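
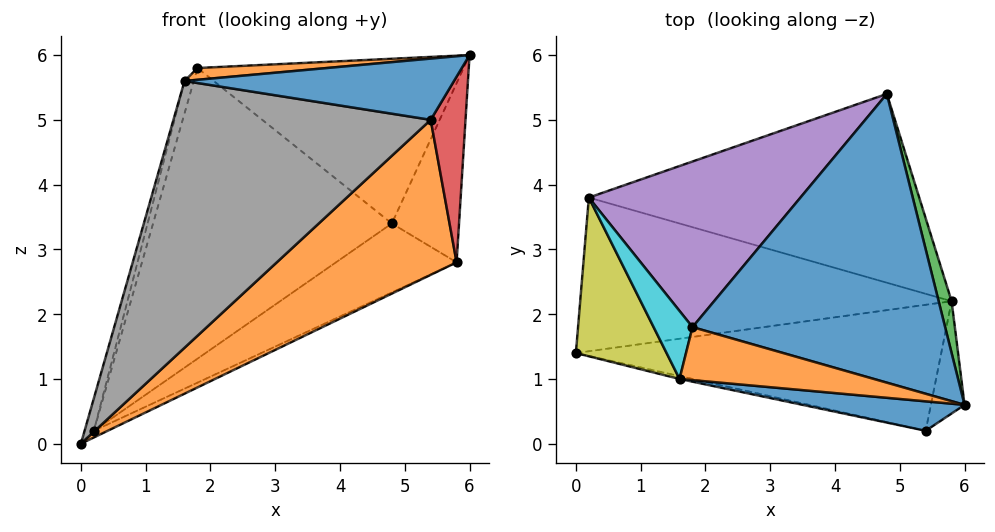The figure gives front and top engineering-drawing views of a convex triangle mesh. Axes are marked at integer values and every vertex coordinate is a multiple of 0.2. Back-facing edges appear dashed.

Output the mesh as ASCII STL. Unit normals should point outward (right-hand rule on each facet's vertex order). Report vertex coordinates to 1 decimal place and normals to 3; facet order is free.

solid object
 facet normal 0.100 0.493 0.864
  outer loop
   vertex 1.8 1.8 5.8
   vertex 6.0 0.6 6.0
   vertex 4.8 5.4 3.4
  endloop
 endfacet
 facet normal 0.381 -0.718 -0.583
  outer loop
   vertex 5.8 2.2 2.8
   vertex 5.4 0.2 5.0
   vertex 0.0 1.4 0.0
  endloop
 endfacet
 facet normal 0.956 0.283 0.082
  outer loop
   vertex 5.8 2.2 2.8
   vertex 4.8 5.4 3.4
   vertex 6.0 0.6 6.0
  endloop
 endfacet
 facet normal 0.820 -0.490 -0.296
  outer loop
   vertex 5.8 2.2 2.8
   vertex 6.0 0.6 6.0
   vertex 5.4 0.2 5.0
  endloop
 endfacet
 facet normal -0.543 0.730 0.416
  outer loop
   vertex 0.2 3.8 0.2
   vertex 1.8 1.8 5.8
   vertex 4.8 5.4 3.4
  endloop
 endfacet
 facet normal 0.430 0.039 -0.902
  outer loop
   vertex 0.2 3.8 0.2
   vertex 5.8 2.2 2.8
   vertex 0.0 1.4 0.0
  endloop
 endfacet
 facet normal 0.471 0.303 -0.829
  outer loop
   vertex 0.2 3.8 0.2
   vertex 4.8 5.4 3.4
   vertex 5.8 2.2 2.8
  endloop
 endfacet
 facet normal -0.208 -0.978 -0.011
  outer loop
   vertex 1.6 1.0 5.6
   vertex 0.0 1.4 0.0
   vertex 5.4 0.2 5.0
  endloop
 endfacet
 facet normal -0.959 0.057 0.278
  outer loop
   vertex 1.6 1.0 5.6
   vertex 0.2 3.8 0.2
   vertex 0.0 1.4 0.0
  endloop
 endfacet
 facet normal -0.934 0.153 0.322
  outer loop
   vertex 1.6 1.0 5.6
   vertex 1.8 1.8 5.8
   vertex 0.2 3.8 0.2
  endloop
 endfacet
 facet normal -0.120 -0.895 0.430
  outer loop
   vertex 1.6 1.0 5.6
   vertex 5.4 0.2 5.0
   vertex 6.0 0.6 6.0
  endloop
 endfacet
 facet normal -0.108 -0.216 0.970
  outer loop
   vertex 1.6 1.0 5.6
   vertex 6.0 0.6 6.0
   vertex 1.8 1.8 5.8
  endloop
 endfacet
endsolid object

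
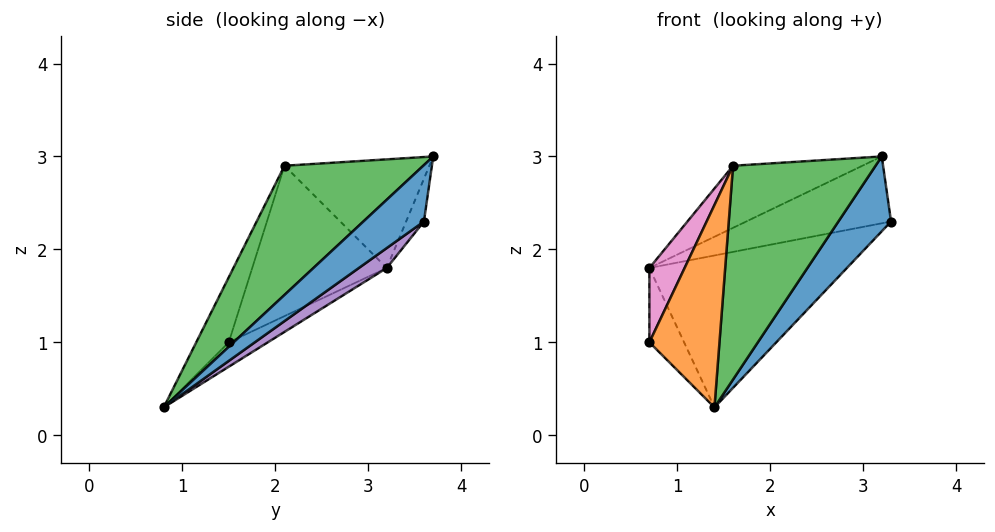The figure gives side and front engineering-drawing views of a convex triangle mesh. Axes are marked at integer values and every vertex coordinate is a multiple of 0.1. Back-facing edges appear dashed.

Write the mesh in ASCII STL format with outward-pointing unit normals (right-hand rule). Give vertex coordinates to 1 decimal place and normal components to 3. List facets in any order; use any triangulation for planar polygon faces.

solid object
 facet normal 0.740 -0.643 0.198
  outer loop
   vertex 3.2 3.7 3.0
   vertex 1.4 0.8 0.3
   vertex 3.3 3.6 2.3
  endloop
 endfacet
 facet normal -0.379 -0.816 0.437
  outer loop
   vertex 1.6 2.1 2.9
   vertex 0.7 1.5 1.0
   vertex 1.4 0.8 0.3
  endloop
 endfacet
 facet normal 0.667 -0.685 0.291
  outer loop
   vertex 1.6 2.1 2.9
   vertex 1.4 0.8 0.3
   vertex 3.2 3.7 3.0
  endloop
 endfacet
 facet normal -0.432 0.384 -0.816
  outer loop
   vertex 0.7 3.2 1.8
   vertex 1.4 0.8 0.3
   vertex 0.7 1.5 1.0
  endloop
 endfacet
 facet normal 0.077 0.544 -0.835
  outer loop
   vertex 0.7 3.2 1.8
   vertex 3.3 3.6 2.3
   vertex 1.4 0.8 0.3
  endloop
 endfacet
 facet normal -0.121 0.980 -0.157
  outer loop
   vertex 0.7 3.2 1.8
   vertex 3.2 3.7 3.0
   vertex 3.3 3.6 2.3
  endloop
 endfacet
 facet normal -0.852 -0.223 0.474
  outer loop
   vertex 0.7 3.2 1.8
   vertex 0.7 1.5 1.0
   vertex 1.6 2.1 2.9
  endloop
 endfacet
 facet normal -0.460 0.411 0.787
  outer loop
   vertex 0.7 3.2 1.8
   vertex 1.6 2.1 2.9
   vertex 3.2 3.7 3.0
  endloop
 endfacet
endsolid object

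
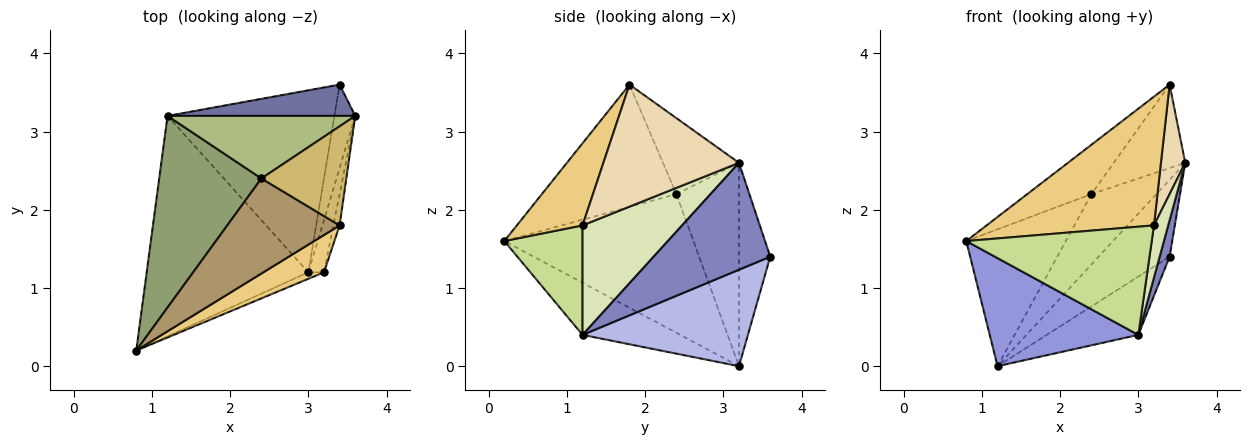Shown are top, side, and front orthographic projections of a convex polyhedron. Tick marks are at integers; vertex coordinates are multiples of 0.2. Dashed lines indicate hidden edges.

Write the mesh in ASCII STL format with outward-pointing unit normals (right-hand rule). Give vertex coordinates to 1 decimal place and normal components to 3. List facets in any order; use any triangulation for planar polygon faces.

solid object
 facet normal -0.378 0.858 0.349
  outer loop
   vertex 3.4 3.6 1.4
   vertex 1.2 3.2 0.0
   vertex 3.6 3.2 2.6
  endloop
 endfacet
 facet normal 0.978 -0.083 -0.191
  outer loop
   vertex 3.0 1.2 0.4
   vertex 3.4 3.6 1.4
   vertex 3.6 3.2 2.6
  endloop
 endfacet
 facet normal -0.278 -0.423 -0.862
  outer loop
   vertex 3.0 1.2 0.4
   vertex 0.8 0.2 1.6
   vertex 1.2 3.2 0.0
  endloop
 endfacet
 facet normal 0.482 0.267 -0.834
  outer loop
   vertex 3.0 1.2 0.4
   vertex 1.2 3.2 0.0
   vertex 3.4 3.6 1.4
  endloop
 endfacet
 facet normal -0.741 0.390 0.546
  outer loop
   vertex 2.4 2.4 2.2
   vertex 1.2 3.2 0.0
   vertex 0.8 0.2 1.6
  endloop
 endfacet
 facet normal -0.584 0.607 0.539
  outer loop
   vertex 2.4 2.4 2.2
   vertex 3.6 3.2 2.6
   vertex 1.2 3.2 0.0
  endloop
 endfacet
 facet normal 0.388 -0.920 -0.055
  outer loop
   vertex 3.2 1.2 1.8
   vertex 0.8 0.2 1.6
   vertex 3.0 1.2 0.4
  endloop
 endfacet
 facet normal 0.980 -0.140 -0.140
  outer loop
   vertex 3.2 1.2 1.8
   vertex 3.0 1.2 0.4
   vertex 3.6 3.2 2.6
  endloop
 endfacet
 facet normal -0.695 0.331 0.638
  outer loop
   vertex 3.4 1.8 3.6
   vertex 2.4 2.4 2.2
   vertex 0.8 0.2 1.6
  endloop
 endfacet
 facet normal -0.565 0.532 0.631
  outer loop
   vertex 3.4 1.8 3.6
   vertex 3.6 3.2 2.6
   vertex 2.4 2.4 2.2
  endloop
 endfacet
 facet normal 0.353 -0.899 0.260
  outer loop
   vertex 3.4 1.8 3.6
   vertex 0.8 0.2 1.6
   vertex 3.2 1.2 1.8
  endloop
 endfacet
 facet normal 0.983 -0.176 -0.050
  outer loop
   vertex 3.4 1.8 3.6
   vertex 3.2 1.2 1.8
   vertex 3.6 3.2 2.6
  endloop
 endfacet
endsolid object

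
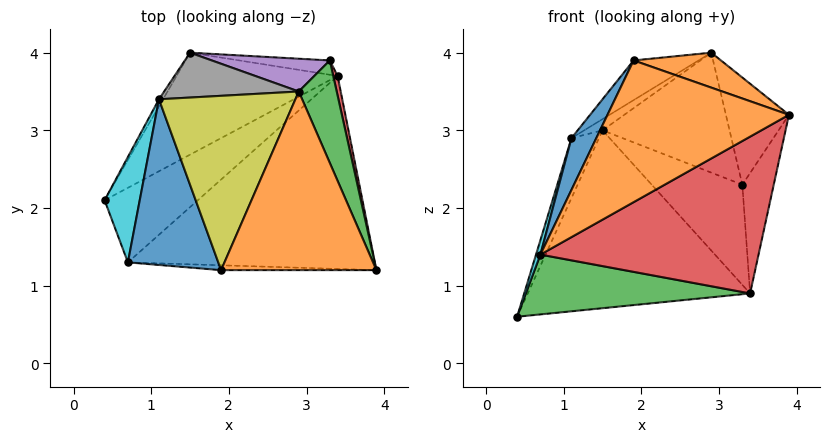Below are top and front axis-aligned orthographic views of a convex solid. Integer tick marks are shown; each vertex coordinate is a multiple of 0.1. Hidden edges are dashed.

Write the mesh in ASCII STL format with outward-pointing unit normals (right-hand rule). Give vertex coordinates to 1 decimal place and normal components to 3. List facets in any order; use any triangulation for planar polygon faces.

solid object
 facet normal -0.382 0.802 -0.460
  outer loop
   vertex 3.4 3.7 0.9
   vertex 0.4 2.1 0.6
   vertex 1.5 4.0 3.0
  endloop
 endfacet
 facet normal 0.325 -0.182 0.928
  outer loop
   vertex 1.9 1.2 3.9
   vertex 3.9 1.2 3.2
   vertex 2.9 3.5 4.0
  endloop
 endfacet
 facet normal 0.911 0.297 0.284
  outer loop
   vertex 3.3 3.9 2.3
   vertex 2.9 3.5 4.0
   vertex 3.9 1.2 3.2
  endloop
 endfacet
 facet normal 0.973 0.228 0.037
  outer loop
   vertex 3.3 3.9 2.3
   vertex 3.9 1.2 3.2
   vertex 3.4 3.7 0.9
  endloop
 endfacet
 facet normal 0.154 0.953 0.261
  outer loop
   vertex 3.3 3.9 2.3
   vertex 1.5 4.0 3.0
   vertex 2.9 3.5 4.0
  endloop
 endfacet
 facet normal 0.000 0.990 -0.141
  outer loop
   vertex 3.3 3.9 2.3
   vertex 3.4 3.7 0.9
   vertex 1.5 4.0 3.0
  endloop
 endfacet
 facet normal -0.825 0.561 -0.066
  outer loop
   vertex 1.1 3.4 2.9
   vertex 1.5 4.0 3.0
   vertex 0.4 2.1 0.6
  endloop
 endfacet
 facet normal -0.518 0.207 0.830
  outer loop
   vertex 1.1 3.4 2.9
   vertex 2.9 3.5 4.0
   vertex 1.5 4.0 3.0
  endloop
 endfacet
 facet normal -0.520 0.190 0.833
  outer loop
   vertex 1.1 3.4 2.9
   vertex 1.9 1.2 3.9
   vertex 2.9 3.5 4.0
  endloop
 endfacet
 facet normal -0.949 -0.043 0.313
  outer loop
   vertex 0.7 1.3 1.4
   vertex 1.1 3.4 2.9
   vertex 0.4 2.1 0.6
  endloop
 endfacet
 facet normal -0.896 -0.133 0.425
  outer loop
   vertex 0.7 1.3 1.4
   vertex 1.9 1.2 3.9
   vertex 1.1 3.4 2.9
  endloop
 endfacet
 facet normal -0.012 -0.999 -0.034
  outer loop
   vertex 0.7 1.3 1.4
   vertex 3.9 1.2 3.2
   vertex 1.9 1.2 3.9
  endloop
 endfacet
 facet normal 0.381 -0.579 -0.721
  outer loop
   vertex 0.7 1.3 1.4
   vertex 0.4 2.1 0.6
   vertex 3.4 3.7 0.9
  endloop
 endfacet
 facet normal 0.385 -0.582 -0.716
  outer loop
   vertex 0.7 1.3 1.4
   vertex 3.4 3.7 0.9
   vertex 3.9 1.2 3.2
  endloop
 endfacet
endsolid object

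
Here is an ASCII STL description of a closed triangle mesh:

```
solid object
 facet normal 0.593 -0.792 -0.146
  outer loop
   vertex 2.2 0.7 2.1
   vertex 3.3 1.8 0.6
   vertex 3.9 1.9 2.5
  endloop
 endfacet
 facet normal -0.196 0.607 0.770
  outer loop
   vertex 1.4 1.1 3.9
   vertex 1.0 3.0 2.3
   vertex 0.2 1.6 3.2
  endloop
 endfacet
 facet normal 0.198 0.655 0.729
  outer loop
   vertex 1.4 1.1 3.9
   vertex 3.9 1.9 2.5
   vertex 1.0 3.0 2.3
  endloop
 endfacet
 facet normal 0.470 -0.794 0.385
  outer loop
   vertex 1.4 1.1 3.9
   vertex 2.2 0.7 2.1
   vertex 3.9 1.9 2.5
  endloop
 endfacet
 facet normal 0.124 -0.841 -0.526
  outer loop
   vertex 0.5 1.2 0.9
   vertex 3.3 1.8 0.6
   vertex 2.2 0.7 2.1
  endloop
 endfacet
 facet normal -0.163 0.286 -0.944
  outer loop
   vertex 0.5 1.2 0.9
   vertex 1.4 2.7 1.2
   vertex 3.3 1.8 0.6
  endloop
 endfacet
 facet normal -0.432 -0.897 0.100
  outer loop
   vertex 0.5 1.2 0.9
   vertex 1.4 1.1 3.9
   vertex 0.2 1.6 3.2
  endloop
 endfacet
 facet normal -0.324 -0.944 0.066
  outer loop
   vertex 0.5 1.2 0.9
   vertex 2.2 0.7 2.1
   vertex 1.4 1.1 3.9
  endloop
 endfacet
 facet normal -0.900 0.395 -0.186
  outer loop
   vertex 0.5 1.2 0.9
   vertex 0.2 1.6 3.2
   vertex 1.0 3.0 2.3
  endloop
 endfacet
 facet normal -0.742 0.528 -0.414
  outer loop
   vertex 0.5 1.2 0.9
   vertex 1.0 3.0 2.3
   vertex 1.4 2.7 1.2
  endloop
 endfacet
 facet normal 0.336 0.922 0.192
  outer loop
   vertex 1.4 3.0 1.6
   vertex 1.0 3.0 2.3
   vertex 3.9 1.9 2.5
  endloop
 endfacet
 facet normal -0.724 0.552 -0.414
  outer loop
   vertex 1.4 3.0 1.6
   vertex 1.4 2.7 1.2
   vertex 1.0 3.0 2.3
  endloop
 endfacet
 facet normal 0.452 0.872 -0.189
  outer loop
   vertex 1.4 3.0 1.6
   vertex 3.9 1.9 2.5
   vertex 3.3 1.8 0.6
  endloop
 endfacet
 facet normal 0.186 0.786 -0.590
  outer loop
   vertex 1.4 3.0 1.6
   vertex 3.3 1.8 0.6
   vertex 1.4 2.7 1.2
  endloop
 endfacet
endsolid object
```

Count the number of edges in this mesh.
21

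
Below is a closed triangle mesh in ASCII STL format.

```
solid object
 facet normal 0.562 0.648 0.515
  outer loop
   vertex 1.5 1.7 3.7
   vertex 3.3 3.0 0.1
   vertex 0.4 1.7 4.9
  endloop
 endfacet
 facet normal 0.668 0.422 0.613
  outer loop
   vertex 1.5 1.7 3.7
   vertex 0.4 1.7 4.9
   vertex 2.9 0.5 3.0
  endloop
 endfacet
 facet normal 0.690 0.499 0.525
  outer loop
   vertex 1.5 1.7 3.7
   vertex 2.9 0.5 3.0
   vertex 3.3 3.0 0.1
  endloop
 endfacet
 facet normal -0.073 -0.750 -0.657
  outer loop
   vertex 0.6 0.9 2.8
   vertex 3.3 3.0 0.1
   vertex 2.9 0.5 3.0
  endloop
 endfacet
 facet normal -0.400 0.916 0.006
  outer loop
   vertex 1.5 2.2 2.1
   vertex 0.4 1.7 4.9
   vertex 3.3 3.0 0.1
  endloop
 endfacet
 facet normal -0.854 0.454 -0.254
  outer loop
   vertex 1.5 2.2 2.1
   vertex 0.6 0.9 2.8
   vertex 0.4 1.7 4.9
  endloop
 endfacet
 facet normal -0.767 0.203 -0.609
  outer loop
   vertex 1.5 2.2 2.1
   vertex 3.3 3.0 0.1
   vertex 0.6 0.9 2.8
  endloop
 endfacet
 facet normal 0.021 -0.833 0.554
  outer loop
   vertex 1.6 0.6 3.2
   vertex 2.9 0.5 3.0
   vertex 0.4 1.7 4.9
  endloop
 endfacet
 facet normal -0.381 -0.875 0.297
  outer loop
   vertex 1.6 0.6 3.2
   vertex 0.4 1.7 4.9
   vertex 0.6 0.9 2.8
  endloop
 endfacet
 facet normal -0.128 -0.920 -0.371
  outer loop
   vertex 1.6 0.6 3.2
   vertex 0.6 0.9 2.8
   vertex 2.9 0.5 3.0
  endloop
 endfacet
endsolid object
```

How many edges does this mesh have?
15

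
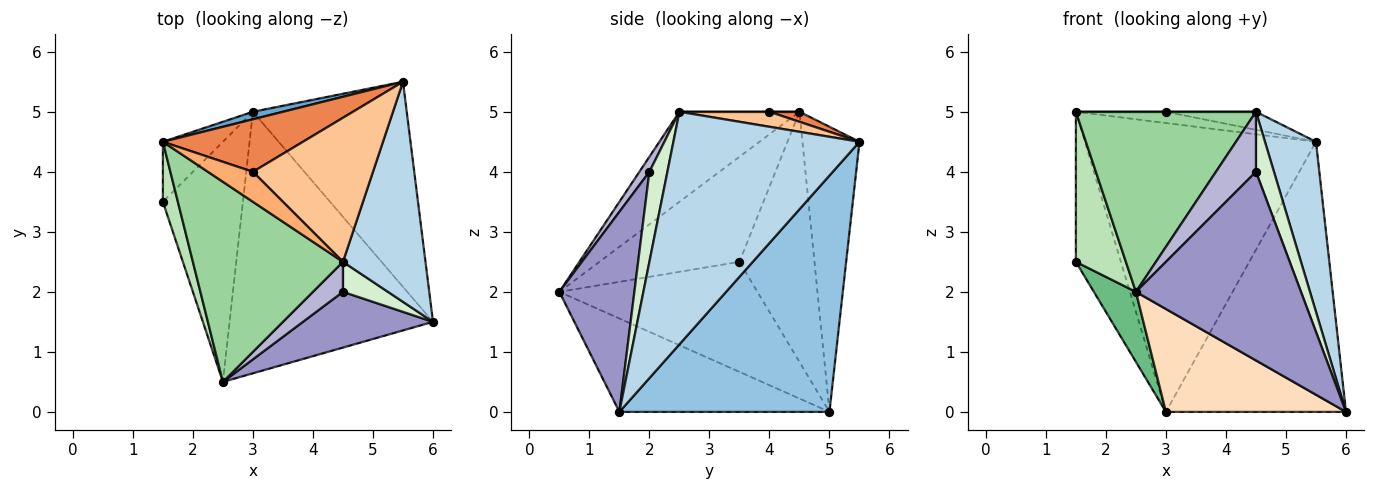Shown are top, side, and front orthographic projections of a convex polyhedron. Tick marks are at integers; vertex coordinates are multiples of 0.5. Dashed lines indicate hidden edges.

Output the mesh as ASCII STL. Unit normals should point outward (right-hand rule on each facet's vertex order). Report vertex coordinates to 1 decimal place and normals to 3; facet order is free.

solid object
 facet normal -0.239 0.971 0.025
  outer loop
   vertex 3.0 5.0 0.0
   vertex 1.5 4.5 5.0
   vertex 5.5 5.5 4.5
  endloop
 endfacet
 facet normal 0.681 0.583 -0.443
  outer loop
   vertex 3.0 5.0 0.0
   vertex 5.5 5.5 4.5
   vertex 6.0 1.5 0.0
  endloop
 endfacet
 facet normal 0.912 -0.250 0.324
  outer loop
   vertex 4.5 2.5 5.0
   vertex 6.0 1.5 0.0
   vertex 5.5 5.5 4.5
  endloop
 endfacet
 facet normal -0.840 0.504 -0.202
  outer loop
   vertex 1.5 3.5 2.5
   vertex 1.5 4.5 5.0
   vertex 3.0 5.0 0.0
  endloop
 endfacet
 facet normal 0.070 0.209 0.975
  outer loop
   vertex 3.0 4.0 5.0
   vertex 5.5 5.5 4.5
   vertex 1.5 4.5 5.0
  endloop
 endfacet
 facet normal 0.000 0.000 1.000
  outer loop
   vertex 3.0 4.0 5.0
   vertex 1.5 4.5 5.0
   vertex 4.5 2.5 5.0
  endloop
 endfacet
 facet normal 0.123 0.123 0.985
  outer loop
   vertex 3.0 4.0 5.0
   vertex 4.5 2.5 5.0
   vertex 5.5 5.5 4.5
  endloop
 endfacet
 facet normal -0.393 -0.337 -0.856
  outer loop
   vertex 2.5 0.5 2.0
   vertex 3.0 5.0 0.0
   vertex 6.0 1.5 0.0
  endloop
 endfacet
 facet normal -0.797 -0.169 -0.580
  outer loop
   vertex 2.5 0.5 2.0
   vertex 1.5 3.5 2.5
   vertex 3.0 5.0 0.0
  endloop
 endfacet
 facet normal -0.407 -0.611 0.679
  outer loop
   vertex 2.5 0.5 2.0
   vertex 4.5 2.5 5.0
   vertex 1.5 4.5 5.0
  endloop
 endfacet
 facet normal -0.933 -0.333 0.133
  outer loop
   vertex 2.5 0.5 2.0
   vertex 1.5 4.5 5.0
   vertex 1.5 3.5 2.5
  endloop
 endfacet
 facet normal 0.667 -0.667 0.333
  outer loop
   vertex 4.5 2.0 4.0
   vertex 6.0 1.5 0.0
   vertex 4.5 2.5 5.0
  endloop
 endfacet
 facet normal 0.400 -0.879 0.260
  outer loop
   vertex 4.5 2.0 4.0
   vertex 2.5 0.5 2.0
   vertex 6.0 1.5 0.0
  endloop
 endfacet
 facet normal 0.218 -0.873 0.436
  outer loop
   vertex 4.5 2.0 4.0
   vertex 4.5 2.5 5.0
   vertex 2.5 0.5 2.0
  endloop
 endfacet
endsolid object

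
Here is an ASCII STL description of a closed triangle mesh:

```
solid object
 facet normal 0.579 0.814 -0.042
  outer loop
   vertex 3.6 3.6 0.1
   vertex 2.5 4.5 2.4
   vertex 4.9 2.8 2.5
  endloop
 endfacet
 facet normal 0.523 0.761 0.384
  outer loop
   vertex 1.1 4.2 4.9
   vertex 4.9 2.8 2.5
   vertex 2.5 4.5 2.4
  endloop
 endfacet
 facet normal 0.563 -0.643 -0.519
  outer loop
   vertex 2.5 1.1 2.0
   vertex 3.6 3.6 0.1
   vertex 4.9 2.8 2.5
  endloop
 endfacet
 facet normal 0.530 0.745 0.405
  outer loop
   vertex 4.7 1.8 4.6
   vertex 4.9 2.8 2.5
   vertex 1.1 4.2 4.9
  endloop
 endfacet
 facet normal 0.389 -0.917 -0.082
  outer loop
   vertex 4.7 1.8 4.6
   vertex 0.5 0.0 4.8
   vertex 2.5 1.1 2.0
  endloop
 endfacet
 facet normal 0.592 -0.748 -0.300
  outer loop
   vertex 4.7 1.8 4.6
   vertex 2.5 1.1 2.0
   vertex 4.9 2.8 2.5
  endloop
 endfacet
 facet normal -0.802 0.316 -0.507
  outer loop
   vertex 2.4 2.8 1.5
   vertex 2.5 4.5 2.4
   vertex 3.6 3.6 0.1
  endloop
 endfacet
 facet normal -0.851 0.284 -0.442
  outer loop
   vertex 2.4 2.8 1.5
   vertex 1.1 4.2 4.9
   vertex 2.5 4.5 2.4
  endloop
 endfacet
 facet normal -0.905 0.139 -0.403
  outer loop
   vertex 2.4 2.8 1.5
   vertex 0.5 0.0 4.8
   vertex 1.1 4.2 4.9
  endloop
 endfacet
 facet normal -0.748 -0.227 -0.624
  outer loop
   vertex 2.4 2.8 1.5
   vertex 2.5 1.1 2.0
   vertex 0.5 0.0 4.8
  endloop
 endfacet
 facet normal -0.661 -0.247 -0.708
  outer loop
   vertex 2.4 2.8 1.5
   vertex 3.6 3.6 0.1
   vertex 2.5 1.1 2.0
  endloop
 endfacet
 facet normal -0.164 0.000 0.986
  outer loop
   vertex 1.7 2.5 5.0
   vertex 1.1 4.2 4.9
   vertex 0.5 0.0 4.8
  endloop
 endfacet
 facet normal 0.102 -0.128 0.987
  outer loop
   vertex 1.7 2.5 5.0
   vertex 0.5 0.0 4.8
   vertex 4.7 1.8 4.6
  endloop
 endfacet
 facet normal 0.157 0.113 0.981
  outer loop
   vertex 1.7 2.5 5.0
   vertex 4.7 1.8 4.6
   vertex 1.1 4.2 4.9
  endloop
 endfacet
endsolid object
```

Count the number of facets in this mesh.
14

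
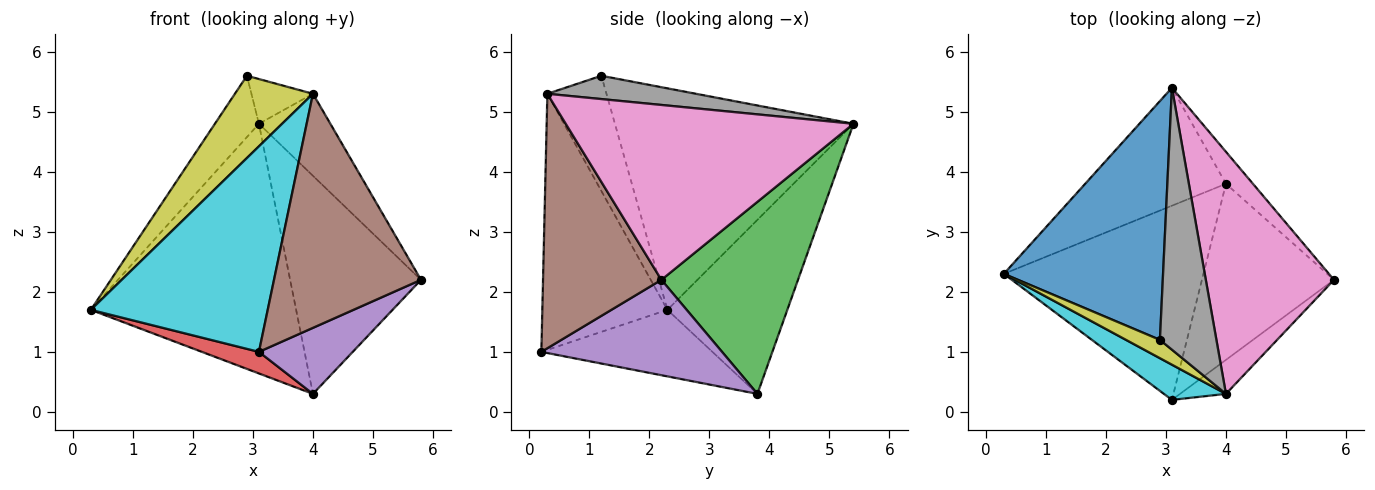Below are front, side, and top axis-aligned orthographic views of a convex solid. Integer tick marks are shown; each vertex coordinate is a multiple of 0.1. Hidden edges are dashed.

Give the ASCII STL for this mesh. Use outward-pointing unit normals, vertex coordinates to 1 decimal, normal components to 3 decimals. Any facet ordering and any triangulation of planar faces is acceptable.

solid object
 facet normal -0.803 0.148 0.577
  outer loop
   vertex 2.9 1.2 5.6
   vertex 3.1 5.4 4.8
   vertex 0.3 2.3 1.7
  endloop
 endfacet
 facet normal -0.467 0.800 -0.378
  outer loop
   vertex 4.0 3.8 0.3
   vertex 0.3 2.3 1.7
   vertex 3.1 5.4 4.8
  endloop
 endfacet
 facet normal 0.718 0.688 -0.101
  outer loop
   vertex 4.0 3.8 0.3
   vertex 3.1 5.4 4.8
   vertex 5.8 2.2 2.2
  endloop
 endfacet
 facet normal -0.314 -0.105 -0.943
  outer loop
   vertex 3.1 0.2 1.0
   vertex 0.3 2.3 1.7
   vertex 4.0 3.8 0.3
  endloop
 endfacet
 facet normal 0.560 -0.291 -0.776
  outer loop
   vertex 3.1 0.2 1.0
   vertex 4.0 3.8 0.3
   vertex 5.8 2.2 2.2
  endloop
 endfacet
 facet normal 0.623 -0.774 -0.112
  outer loop
   vertex 4.0 0.3 5.3
   vertex 3.1 0.2 1.0
   vertex 5.8 2.2 2.2
  endloop
 endfacet
 facet normal 0.791 0.196 0.580
  outer loop
   vertex 4.0 0.3 5.3
   vertex 5.8 2.2 2.2
   vertex 3.1 5.4 4.8
  endloop
 endfacet
 facet normal 0.377 0.156 0.913
  outer loop
   vertex 4.0 0.3 5.3
   vertex 3.1 5.4 4.8
   vertex 2.9 1.2 5.6
  endloop
 endfacet
 facet normal -0.594 -0.785 0.175
  outer loop
   vertex 4.0 0.3 5.3
   vertex 2.9 1.2 5.6
   vertex 0.3 2.3 1.7
  endloop
 endfacet
 facet normal -0.572 -0.809 0.138
  outer loop
   vertex 4.0 0.3 5.3
   vertex 0.3 2.3 1.7
   vertex 3.1 0.2 1.0
  endloop
 endfacet
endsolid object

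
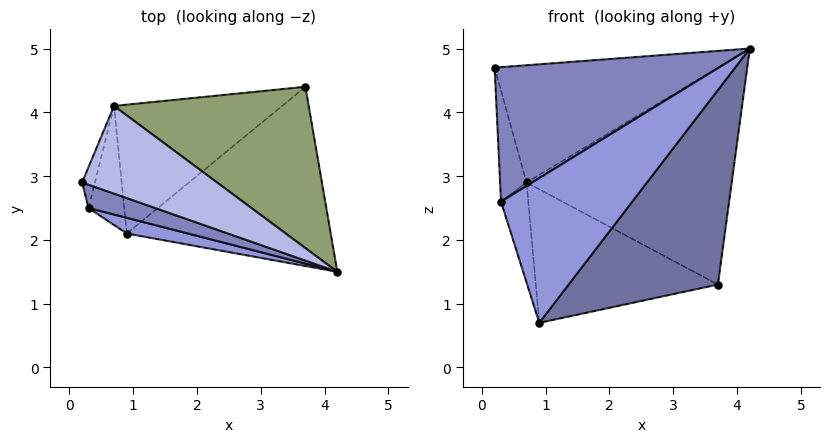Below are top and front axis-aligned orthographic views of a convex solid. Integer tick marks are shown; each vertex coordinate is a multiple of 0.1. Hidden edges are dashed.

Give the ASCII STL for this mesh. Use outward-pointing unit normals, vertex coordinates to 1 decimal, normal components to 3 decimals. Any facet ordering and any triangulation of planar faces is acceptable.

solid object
 facet normal 0.600 -0.589 -0.542
  outer loop
   vertex 0.9 2.1 0.7
   vertex 3.7 4.4 1.3
   vertex 4.2 1.5 5.0
  endloop
 endfacet
 facet normal -0.337 -0.928 0.161
  outer loop
   vertex 0.3 2.5 2.6
   vertex 4.2 1.5 5.0
   vertex 0.2 2.9 4.7
  endloop
 endfacet
 facet normal -0.306 -0.947 0.103
  outer loop
   vertex 0.3 2.5 2.6
   vertex 0.9 2.1 0.7
   vertex 4.2 1.5 5.0
  endloop
 endfacet
 facet normal 0.229 0.779 0.583
  outer loop
   vertex 0.7 4.1 2.9
   vertex 0.2 2.9 4.7
   vertex 4.2 1.5 5.0
  endloop
 endfacet
 facet normal 0.232 0.781 0.581
  outer loop
   vertex 0.7 4.1 2.9
   vertex 4.2 1.5 5.0
   vertex 3.7 4.4 1.3
  endloop
 endfacet
 facet normal -0.961 0.258 -0.095
  outer loop
   vertex 0.7 4.1 2.9
   vertex 0.3 2.5 2.6
   vertex 0.2 2.9 4.7
  endloop
 endfacet
 facet normal -0.405 0.658 -0.635
  outer loop
   vertex 0.7 4.1 2.9
   vertex 3.7 4.4 1.3
   vertex 0.9 2.1 0.7
  endloop
 endfacet
 facet normal -0.894 0.288 -0.343
  outer loop
   vertex 0.7 4.1 2.9
   vertex 0.9 2.1 0.7
   vertex 0.3 2.5 2.6
  endloop
 endfacet
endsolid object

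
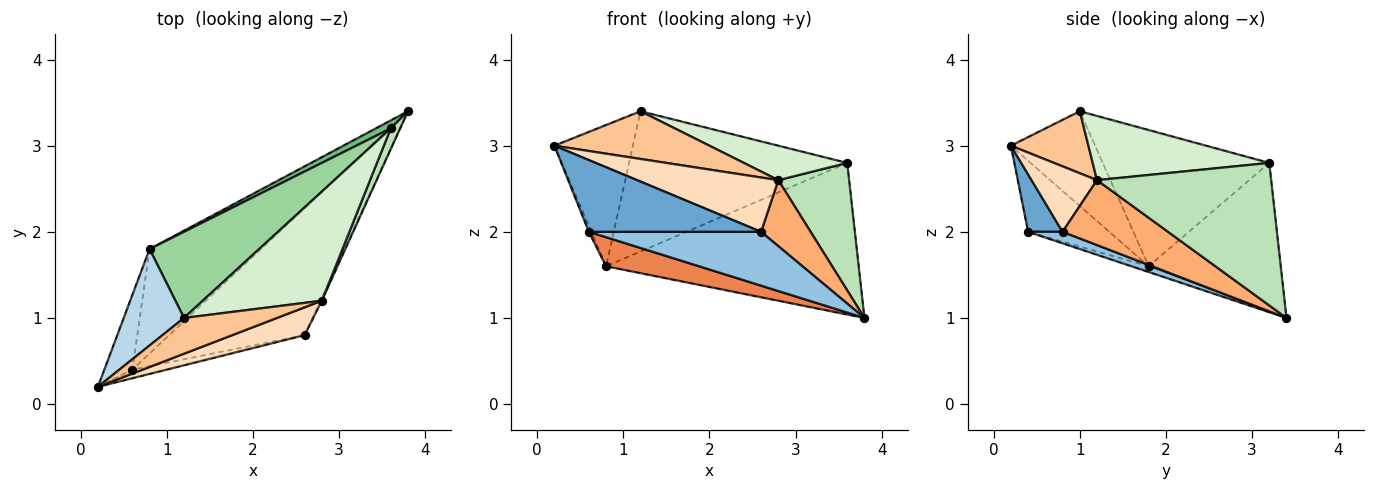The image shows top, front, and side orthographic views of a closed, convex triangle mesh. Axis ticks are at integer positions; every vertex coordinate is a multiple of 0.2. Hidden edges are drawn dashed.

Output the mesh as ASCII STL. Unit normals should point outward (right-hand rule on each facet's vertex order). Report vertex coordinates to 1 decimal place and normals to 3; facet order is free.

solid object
 facet normal 0.195 -0.974 -0.117
  outer loop
   vertex 2.6 0.8 2.0
   vertex 0.2 0.2 3.0
   vertex 0.6 0.4 2.0
  endloop
 endfacet
 facet normal 0.078 -0.389 -0.918
  outer loop
   vertex 2.6 0.8 2.0
   vertex 0.6 0.4 2.0
   vertex 3.8 3.4 1.0
  endloop
 endfacet
 facet normal -0.663 0.618 0.422
  outer loop
   vertex 0.8 1.8 1.6
   vertex 0.2 0.2 3.0
   vertex 1.2 1.0 3.4
  endloop
 endfacet
 facet normal -0.930 0.028 -0.366
  outer loop
   vertex 0.8 1.8 1.6
   vertex 0.6 0.4 2.0
   vertex 0.2 0.2 3.0
  endloop
 endfacet
 facet normal -0.050 -0.268 -0.962
  outer loop
   vertex 0.8 1.8 1.6
   vertex 3.8 3.4 1.0
   vertex 0.6 0.4 2.0
  endloop
 endfacet
 facet normal 0.905 -0.425 -0.018
  outer loop
   vertex 2.8 1.2 2.6
   vertex 2.6 0.8 2.0
   vertex 3.8 3.4 1.0
  endloop
 endfacet
 facet normal 0.371 -0.743 0.557
  outer loop
   vertex 2.8 1.2 2.6
   vertex 1.2 1.0 3.4
   vertex 0.2 0.2 3.0
  endloop
 endfacet
 facet normal 0.381 -0.823 0.421
  outer loop
   vertex 2.8 1.2 2.6
   vertex 0.2 0.2 3.0
   vertex 2.6 0.8 2.0
  endloop
 endfacet
 facet normal -0.463 0.885 0.047
  outer loop
   vertex 3.6 3.2 2.8
   vertex 3.8 3.4 1.0
   vertex 0.8 1.8 1.6
  endloop
 endfacet
 facet normal -0.545 0.714 0.439
  outer loop
   vertex 3.6 3.2 2.8
   vertex 0.8 1.8 1.6
   vertex 1.2 1.0 3.4
  endloop
 endfacet
 facet normal 0.925 -0.376 0.061
  outer loop
   vertex 3.6 3.2 2.8
   vertex 2.8 1.2 2.6
   vertex 3.8 3.4 1.0
  endloop
 endfacet
 facet normal 0.457 -0.268 0.848
  outer loop
   vertex 3.6 3.2 2.8
   vertex 1.2 1.0 3.4
   vertex 2.8 1.2 2.6
  endloop
 endfacet
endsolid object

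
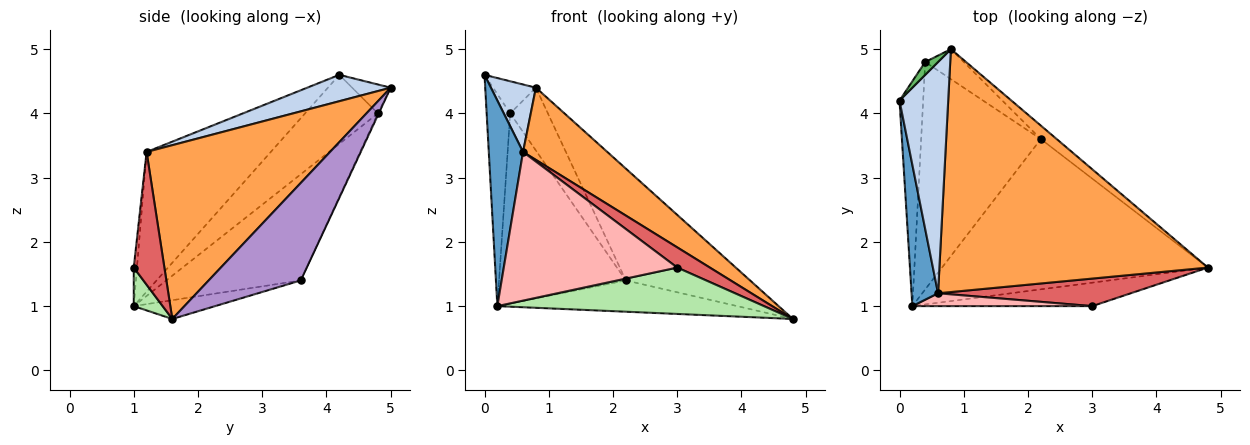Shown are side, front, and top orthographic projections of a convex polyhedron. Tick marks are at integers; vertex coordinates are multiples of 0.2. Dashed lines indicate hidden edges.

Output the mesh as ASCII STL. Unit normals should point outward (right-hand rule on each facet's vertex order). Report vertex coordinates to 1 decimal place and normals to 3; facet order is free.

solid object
 facet normal -0.948 -0.262 0.180
  outer loop
   vertex 0.6 1.2 3.4
   vertex 0.0 4.2 4.6
   vertex 0.2 1.0 1.0
  endloop
 endfacet
 facet normal 0.461 -0.248 0.852
  outer loop
   vertex 0.6 1.2 3.4
   vertex 0.8 5.0 4.4
   vertex 0.0 4.2 4.6
  endloop
 endfacet
 facet normal 0.527 -0.242 0.814
  outer loop
   vertex 0.6 1.2 3.4
   vertex 4.8 1.6 0.8
   vertex 0.8 5.0 4.4
  endloop
 endfacet
 facet normal -0.904 0.293 -0.310
  outer loop
   vertex 0.4 4.8 4.0
   vertex 0.2 1.0 1.0
   vertex 0.0 4.2 4.6
  endloop
 endfacet
 facet normal -0.641 0.712 0.285
  outer loop
   vertex 0.4 4.8 4.0
   vertex 0.0 4.2 4.6
   vertex 0.8 5.0 4.4
  endloop
 endfacet
 facet normal 0.096 -0.888 -0.449
  outer loop
   vertex 3.0 1.0 1.6
   vertex 0.2 1.0 1.0
   vertex 4.8 1.6 0.8
  endloop
 endfacet
 facet normal 0.486 -0.517 0.705
  outer loop
   vertex 3.0 1.0 1.6
   vertex 4.8 1.6 0.8
   vertex 0.6 1.2 3.4
  endloop
 endfacet
 facet normal -0.018 -0.996 0.086
  outer loop
   vertex 3.0 1.0 1.6
   vertex 0.6 1.2 3.4
   vertex 0.2 1.0 1.0
  endloop
 endfacet
 facet normal 0.593 0.800 -0.096
  outer loop
   vertex 2.2 3.6 1.4
   vertex 0.8 5.0 4.4
   vertex 4.8 1.6 0.8
  endloop
 endfacet
 facet normal -0.021 0.902 -0.431
  outer loop
   vertex 2.2 3.6 1.4
   vertex 0.4 4.8 4.0
   vertex 0.8 5.0 4.4
  endloop
 endfacet
 facet normal -0.069 0.203 -0.977
  outer loop
   vertex 2.2 3.6 1.4
   vertex 4.8 1.6 0.8
   vertex 0.2 1.0 1.0
  endloop
 endfacet
 facet normal -0.563 0.530 -0.634
  outer loop
   vertex 2.2 3.6 1.4
   vertex 0.2 1.0 1.0
   vertex 0.4 4.8 4.0
  endloop
 endfacet
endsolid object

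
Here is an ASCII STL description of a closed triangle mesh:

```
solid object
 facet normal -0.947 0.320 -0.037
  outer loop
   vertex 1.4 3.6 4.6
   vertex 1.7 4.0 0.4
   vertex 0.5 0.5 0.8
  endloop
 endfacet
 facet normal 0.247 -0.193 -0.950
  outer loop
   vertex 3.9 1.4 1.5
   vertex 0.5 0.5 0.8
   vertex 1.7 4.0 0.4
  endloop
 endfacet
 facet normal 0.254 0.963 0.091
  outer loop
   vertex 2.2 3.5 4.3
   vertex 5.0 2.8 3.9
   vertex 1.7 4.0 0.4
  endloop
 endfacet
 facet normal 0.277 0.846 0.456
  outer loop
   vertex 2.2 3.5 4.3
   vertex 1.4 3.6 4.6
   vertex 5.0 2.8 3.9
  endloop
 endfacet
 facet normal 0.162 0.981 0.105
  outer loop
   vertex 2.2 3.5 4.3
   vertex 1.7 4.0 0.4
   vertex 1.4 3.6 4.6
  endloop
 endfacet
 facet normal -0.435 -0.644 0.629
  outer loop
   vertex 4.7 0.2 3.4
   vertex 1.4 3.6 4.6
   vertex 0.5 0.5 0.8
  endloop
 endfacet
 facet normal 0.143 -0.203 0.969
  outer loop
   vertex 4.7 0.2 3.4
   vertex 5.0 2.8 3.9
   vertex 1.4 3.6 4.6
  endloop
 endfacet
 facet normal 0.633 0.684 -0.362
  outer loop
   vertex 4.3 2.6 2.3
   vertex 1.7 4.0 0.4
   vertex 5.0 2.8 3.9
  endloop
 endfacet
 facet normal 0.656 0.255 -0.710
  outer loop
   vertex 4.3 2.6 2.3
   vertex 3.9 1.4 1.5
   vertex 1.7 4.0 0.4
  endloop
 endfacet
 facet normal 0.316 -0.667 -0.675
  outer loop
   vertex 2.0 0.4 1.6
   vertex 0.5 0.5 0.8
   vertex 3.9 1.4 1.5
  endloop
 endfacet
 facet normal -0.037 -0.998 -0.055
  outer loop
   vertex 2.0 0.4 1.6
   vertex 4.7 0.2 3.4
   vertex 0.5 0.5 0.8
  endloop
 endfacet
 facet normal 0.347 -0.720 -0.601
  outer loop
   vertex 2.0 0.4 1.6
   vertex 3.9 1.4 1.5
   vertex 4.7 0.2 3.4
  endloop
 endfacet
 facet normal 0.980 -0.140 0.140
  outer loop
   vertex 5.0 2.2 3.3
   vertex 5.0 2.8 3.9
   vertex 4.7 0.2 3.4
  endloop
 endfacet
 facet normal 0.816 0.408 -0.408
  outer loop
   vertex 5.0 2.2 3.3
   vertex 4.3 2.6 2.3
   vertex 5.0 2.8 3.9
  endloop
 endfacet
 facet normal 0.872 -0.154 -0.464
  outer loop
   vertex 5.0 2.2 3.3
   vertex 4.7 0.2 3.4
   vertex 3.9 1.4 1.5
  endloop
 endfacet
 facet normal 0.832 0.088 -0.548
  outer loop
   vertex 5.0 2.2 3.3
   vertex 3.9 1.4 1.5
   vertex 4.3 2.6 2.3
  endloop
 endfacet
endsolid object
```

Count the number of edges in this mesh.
24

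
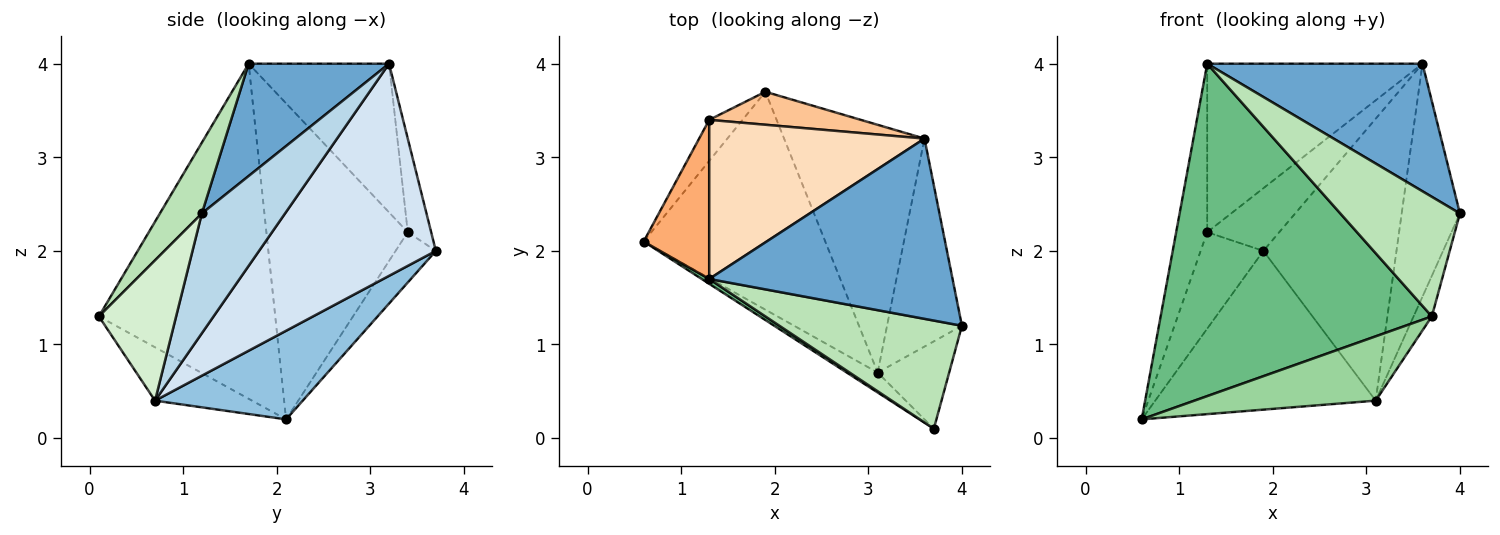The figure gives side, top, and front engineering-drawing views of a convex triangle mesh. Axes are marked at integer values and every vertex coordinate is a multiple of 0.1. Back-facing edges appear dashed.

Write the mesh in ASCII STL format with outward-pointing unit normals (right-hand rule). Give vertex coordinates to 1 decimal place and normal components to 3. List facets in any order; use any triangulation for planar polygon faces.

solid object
 facet normal 0.353 -0.541 0.764
  outer loop
   vertex 1.3 1.7 4.0
   vertex 4.0 1.2 2.4
   vertex 3.6 3.2 4.0
  endloop
 endfacet
 facet normal 0.367 0.548 -0.752
  outer loop
   vertex 3.1 0.7 0.4
   vertex 0.6 2.1 0.2
   vertex 1.9 3.7 2.0
  endloop
 endfacet
 facet normal 0.729 0.510 -0.456
  outer loop
   vertex 3.1 0.7 0.4
   vertex 3.6 3.2 4.0
   vertex 4.0 1.2 2.4
  endloop
 endfacet
 facet normal 0.706 0.532 -0.467
  outer loop
   vertex 3.1 0.7 0.4
   vertex 1.9 3.7 2.0
   vertex 3.6 3.2 4.0
  endloop
 endfacet
 facet normal -0.509 0.792 -0.337
  outer loop
   vertex 1.3 3.4 2.2
   vertex 1.9 3.7 2.0
   vertex 0.6 2.1 0.2
  endloop
 endfacet
 facet normal -0.957 0.210 0.198
  outer loop
   vertex 1.3 3.4 2.2
   vertex 0.6 2.1 0.2
   vertex 1.3 1.7 4.0
  endloop
 endfacet
 facet normal -0.276 0.851 0.447
  outer loop
   vertex 1.3 3.4 2.2
   vertex 3.6 3.2 4.0
   vertex 1.9 3.7 2.0
  endloop
 endfacet
 facet normal -0.428 0.657 0.620
  outer loop
   vertex 1.3 3.4 2.2
   vertex 1.3 1.7 4.0
   vertex 3.6 3.2 4.0
  endloop
 endfacet
 facet normal -0.545 -0.838 0.012
  outer loop
   vertex 3.7 0.1 1.3
   vertex 1.3 1.7 4.0
   vertex 0.6 2.1 0.2
  endloop
 endfacet
 facet normal -0.455 -0.850 -0.264
  outer loop
   vertex 3.7 0.1 1.3
   vertex 0.6 2.1 0.2
   vertex 3.1 0.7 0.4
  endloop
 endfacet
 facet normal 0.252 -0.718 0.649
  outer loop
   vertex 3.7 0.1 1.3
   vertex 4.0 1.2 2.4
   vertex 1.3 1.7 4.0
  endloop
 endfacet
 facet normal 0.872 0.206 -0.444
  outer loop
   vertex 3.7 0.1 1.3
   vertex 3.1 0.7 0.4
   vertex 4.0 1.2 2.4
  endloop
 endfacet
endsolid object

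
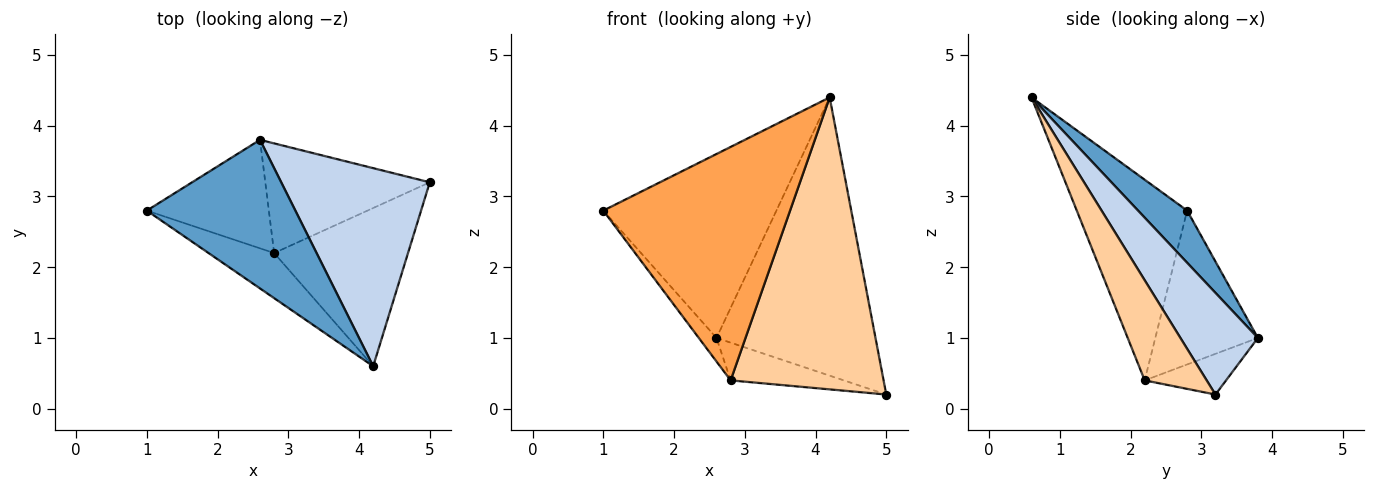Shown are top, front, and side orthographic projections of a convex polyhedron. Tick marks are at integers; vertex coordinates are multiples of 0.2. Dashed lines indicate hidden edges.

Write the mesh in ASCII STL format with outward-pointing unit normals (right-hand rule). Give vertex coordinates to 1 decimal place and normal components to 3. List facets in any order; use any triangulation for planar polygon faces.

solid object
 facet normal 0.215 0.760 0.614
  outer loop
   vertex 2.6 3.8 1.0
   vertex 1.0 2.8 2.8
   vertex 4.2 0.6 4.4
  endloop
 endfacet
 facet normal 0.369 0.757 0.539
  outer loop
   vertex 2.6 3.8 1.0
   vertex 4.2 0.6 4.4
   vertex 5.0 3.2 0.2
  endloop
 endfacet
 facet normal -0.502 -0.849 -0.164
  outer loop
   vertex 2.8 2.2 0.4
   vertex 4.2 0.6 4.4
   vertex 1.0 2.8 2.8
  endloop
 endfacet
 facet normal 0.336 -0.828 -0.449
  outer loop
   vertex 2.8 2.2 0.4
   vertex 5.0 3.2 0.2
   vertex 4.2 0.6 4.4
  endloop
 endfacet
 facet normal -0.776 0.134 -0.616
  outer loop
   vertex 2.8 2.2 0.4
   vertex 1.0 2.8 2.8
   vertex 2.6 3.8 1.0
  endloop
 endfacet
 facet normal -0.228 0.317 -0.921
  outer loop
   vertex 2.8 2.2 0.4
   vertex 2.6 3.8 1.0
   vertex 5.0 3.2 0.2
  endloop
 endfacet
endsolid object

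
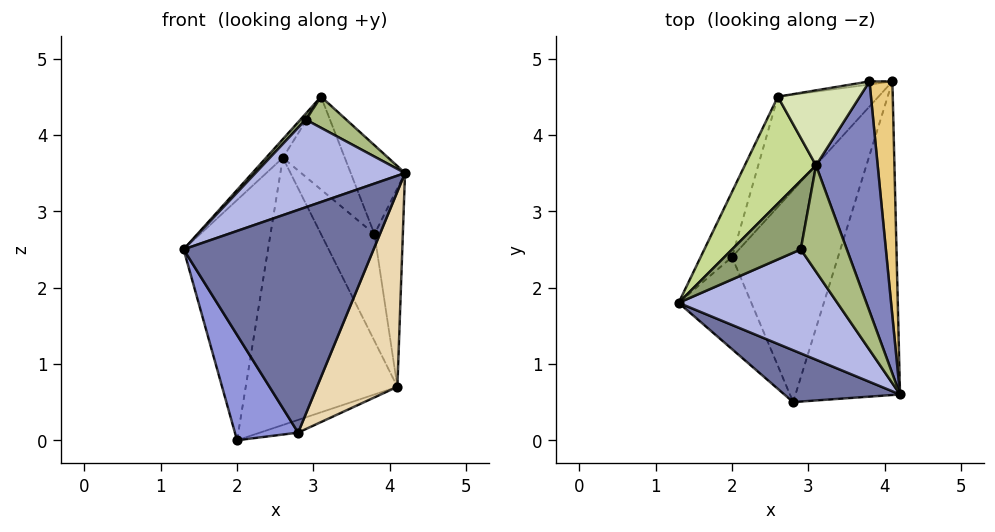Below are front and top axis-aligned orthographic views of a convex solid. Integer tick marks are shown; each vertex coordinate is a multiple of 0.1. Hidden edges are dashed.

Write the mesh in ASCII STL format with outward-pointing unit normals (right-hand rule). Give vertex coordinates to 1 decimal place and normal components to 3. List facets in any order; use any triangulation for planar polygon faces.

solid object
 facet normal -0.434 -0.878 0.204
  outer loop
   vertex 2.8 0.5 0.1
   vertex 4.2 0.6 3.5
   vertex 1.3 1.8 2.5
  endloop
 endfacet
 facet normal 0.878 0.173 0.447
  outer loop
   vertex 3.1 3.6 4.5
   vertex 4.2 0.6 3.5
   vertex 3.8 4.7 2.7
  endloop
 endfacet
 facet normal -0.863 -0.381 -0.333
  outer loop
   vertex 2.0 2.4 0.0
   vertex 2.8 0.5 0.1
   vertex 1.3 1.8 2.5
  endloop
 endfacet
 facet normal -0.469 -0.569 0.675
  outer loop
   vertex 2.9 2.5 4.2
   vertex 1.3 1.8 2.5
   vertex 4.2 0.6 3.5
  endloop
 endfacet
 facet normal -0.714 -0.060 0.697
  outer loop
   vertex 2.9 2.5 4.2
   vertex 3.1 3.6 4.5
   vertex 1.3 1.8 2.5
  endloop
 endfacet
 facet normal 0.105 -0.279 0.954
  outer loop
   vertex 2.9 2.5 4.2
   vertex 4.2 0.6 3.5
   vertex 3.1 3.6 4.5
  endloop
 endfacet
 facet normal -0.785 0.107 0.610
  outer loop
   vertex 2.6 4.5 3.7
   vertex 1.3 1.8 2.5
   vertex 3.1 3.6 4.5
  endloop
 endfacet
 facet normal 0.367 0.724 0.585
  outer loop
   vertex 2.6 4.5 3.7
   vertex 3.1 3.6 4.5
   vertex 3.8 4.7 2.7
  endloop
 endfacet
 facet normal -0.870 0.476 -0.129
  outer loop
   vertex 2.6 4.5 3.7
   vertex 2.0 2.4 0.0
   vertex 1.3 1.8 2.5
  endloop
 endfacet
 facet normal 0.258 0.058 -0.964
  outer loop
   vertex 4.1 4.7 0.7
   vertex 2.8 0.5 0.1
   vertex 2.0 2.4 0.0
  endloop
 endfacet
 facet normal 0.981 0.124 0.147
  outer loop
   vertex 4.1 4.7 0.7
   vertex 3.8 4.7 2.7
   vertex 4.2 0.6 3.5
  endloop
 endfacet
 facet normal 0.903 -0.227 -0.365
  outer loop
   vertex 4.1 4.7 0.7
   vertex 4.2 0.6 3.5
   vertex 2.8 0.5 0.1
  endloop
 endfacet
 facet normal -0.187 0.982 -0.028
  outer loop
   vertex 4.1 4.7 0.7
   vertex 2.6 4.5 3.7
   vertex 3.8 4.7 2.7
  endloop
 endfacet
 facet normal -0.663 0.692 -0.285
  outer loop
   vertex 4.1 4.7 0.7
   vertex 2.0 2.4 0.0
   vertex 2.6 4.5 3.7
  endloop
 endfacet
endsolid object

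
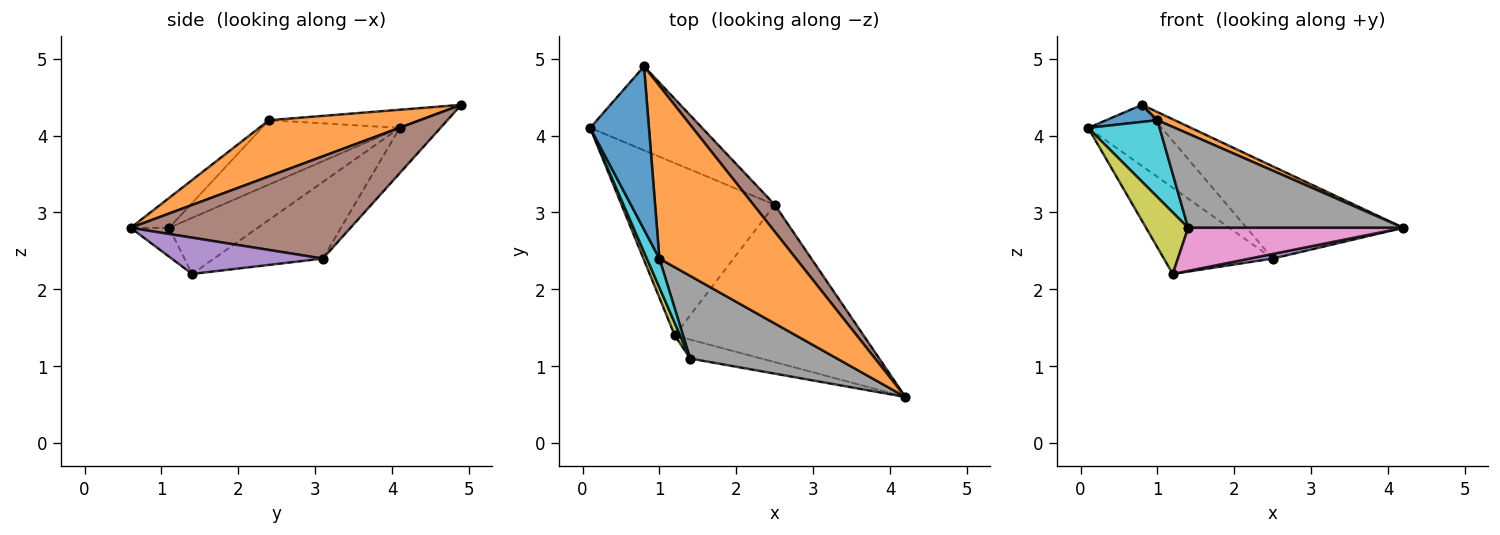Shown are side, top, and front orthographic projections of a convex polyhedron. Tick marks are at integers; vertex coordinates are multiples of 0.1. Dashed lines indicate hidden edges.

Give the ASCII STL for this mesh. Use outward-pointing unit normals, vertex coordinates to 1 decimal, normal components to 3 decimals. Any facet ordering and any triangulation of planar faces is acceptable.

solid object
 facet normal -0.294 -0.100 0.951
  outer loop
   vertex 1.0 2.4 4.2
   vertex 0.8 4.9 4.4
   vertex 0.1 4.1 4.1
  endloop
 endfacet
 facet normal 0.380 -0.044 0.924
  outer loop
   vertex 1.0 2.4 4.2
   vertex 4.2 0.6 2.8
   vertex 0.8 4.9 4.4
  endloop
 endfacet
 facet normal -0.408 0.408 -0.816
  outer loop
   vertex 2.5 3.1 2.4
   vertex 1.2 1.4 2.2
   vertex 0.1 4.1 4.1
  endloop
 endfacet
 facet normal -0.311 0.560 -0.768
  outer loop
   vertex 2.5 3.1 2.4
   vertex 0.1 4.1 4.1
   vertex 0.8 4.9 4.4
  endloop
 endfacet
 facet normal 0.189 -0.029 -0.982
  outer loop
   vertex 2.5 3.1 2.4
   vertex 4.2 0.6 2.8
   vertex 1.2 1.4 2.2
  endloop
 endfacet
 facet normal 0.803 0.573 0.167
  outer loop
   vertex 2.5 3.1 2.4
   vertex 0.8 4.9 4.4
   vertex 4.2 0.6 2.8
  endloop
 endfacet
 facet normal -0.161 -0.903 -0.398
  outer loop
   vertex 1.4 1.1 2.8
   vertex 1.2 1.4 2.2
   vertex 4.2 0.6 2.8
  endloop
 endfacet
 facet normal -0.133 -0.745 0.654
  outer loop
   vertex 1.4 1.1 2.8
   vertex 4.2 0.6 2.8
   vertex 1.0 2.4 4.2
  endloop
 endfacet
 facet normal -0.900 -0.427 0.086
  outer loop
   vertex 1.4 1.1 2.8
   vertex 0.1 4.1 4.1
   vertex 1.2 1.4 2.2
  endloop
 endfacet
 facet normal -0.875 -0.453 0.171
  outer loop
   vertex 1.4 1.1 2.8
   vertex 1.0 2.4 4.2
   vertex 0.1 4.1 4.1
  endloop
 endfacet
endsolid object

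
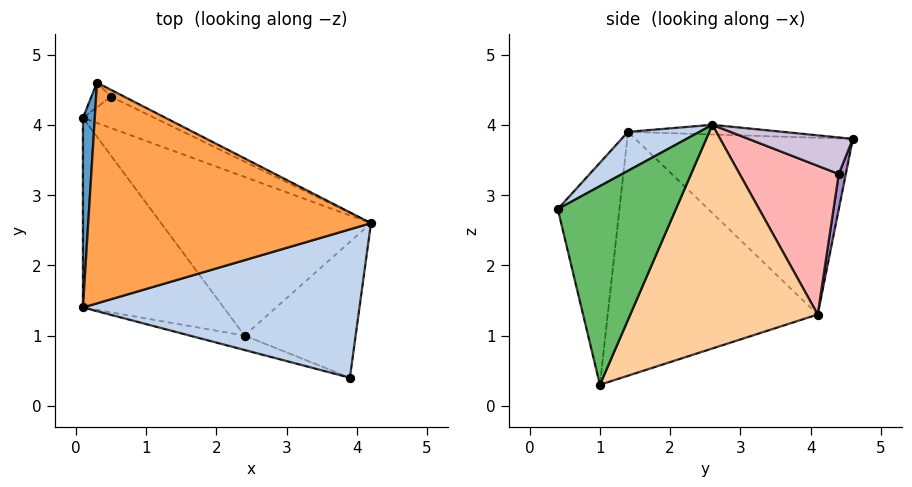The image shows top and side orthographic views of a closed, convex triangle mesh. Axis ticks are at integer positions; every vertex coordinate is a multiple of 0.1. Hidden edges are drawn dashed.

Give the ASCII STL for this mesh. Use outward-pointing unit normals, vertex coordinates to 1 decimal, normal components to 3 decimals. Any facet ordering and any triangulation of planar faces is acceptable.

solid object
 facet normal -0.996 0.064 0.067
  outer loop
   vertex 0.1 1.4 3.9
   vertex 0.3 4.6 3.8
   vertex 0.1 4.1 1.3
  endloop
 endfacet
 facet normal 0.122 -0.488 0.864
  outer loop
   vertex 0.1 1.4 3.9
   vertex 3.9 0.4 2.8
   vertex 4.2 2.6 4.0
  endloop
 endfacet
 facet normal -0.034 0.033 0.999
  outer loop
   vertex 0.1 1.4 3.9
   vertex 4.2 2.6 4.0
   vertex 0.3 4.6 3.8
  endloop
 endfacet
 facet normal 0.580 0.606 -0.544
  outer loop
   vertex 2.4 1.0 0.3
   vertex 0.1 4.1 1.3
   vertex 4.2 2.6 4.0
  endloop
 endfacet
 facet normal 0.863 0.146 -0.483
  outer loop
   vertex 2.4 1.0 0.3
   vertex 4.2 2.6 4.0
   vertex 3.9 0.4 2.8
  endloop
 endfacet
 facet normal -0.780 -0.434 -0.450
  outer loop
   vertex 2.4 1.0 0.3
   vertex 0.1 1.4 3.9
   vertex 0.1 4.1 1.3
  endloop
 endfacet
 facet normal -0.272 -0.960 -0.067
  outer loop
   vertex 2.4 1.0 0.3
   vertex 3.9 0.4 2.8
   vertex 0.1 1.4 3.9
  endloop
 endfacet
 facet normal 0.460 0.860 -0.221
  outer loop
   vertex 0.5 4.4 3.3
   vertex 4.2 2.6 4.0
   vertex 0.1 4.1 1.3
  endloop
 endfacet
 facet normal 0.376 0.902 -0.211
  outer loop
   vertex 0.5 4.4 3.3
   vertex 0.1 4.1 1.3
   vertex 0.3 4.6 3.8
  endloop
 endfacet
 facet normal 0.457 0.874 -0.167
  outer loop
   vertex 0.5 4.4 3.3
   vertex 0.3 4.6 3.8
   vertex 4.2 2.6 4.0
  endloop
 endfacet
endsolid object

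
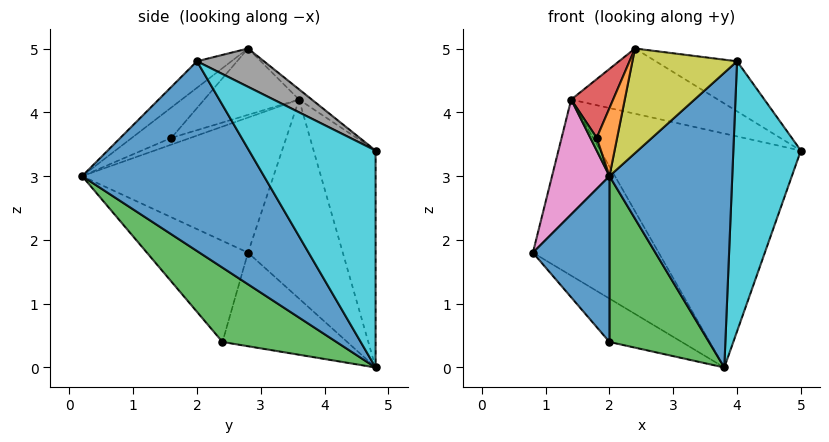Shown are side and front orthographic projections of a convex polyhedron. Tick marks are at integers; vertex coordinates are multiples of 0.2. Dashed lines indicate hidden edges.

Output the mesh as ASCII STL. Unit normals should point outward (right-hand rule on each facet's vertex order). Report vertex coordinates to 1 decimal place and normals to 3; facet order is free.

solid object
 facet normal -0.710 -0.538 -0.455
  outer loop
   vertex 2.0 2.4 0.4
   vertex 2.0 0.2 3.0
   vertex 0.8 2.8 1.8
  endloop
 endfacet
 facet normal -0.648 0.376 -0.663
  outer loop
   vertex 2.0 2.4 0.4
   vertex 0.8 2.8 1.8
   vertex 3.8 4.8 0.0
  endloop
 endfacet
 facet normal 0.658 -0.575 -0.486
  outer loop
   vertex 2.0 2.4 0.4
   vertex 3.8 4.8 0.0
   vertex 2.0 0.2 3.0
  endloop
 endfacet
 facet normal -0.058 0.669 0.741
  outer loop
   vertex 1.4 3.6 4.2
   vertex 2.4 2.8 5.0
   vertex 5.0 4.8 3.4
  endloop
 endfacet
 facet normal -0.598 0.793 -0.115
  outer loop
   vertex 1.4 3.6 4.2
   vertex 3.8 4.8 0.0
   vertex 0.8 2.8 1.8
  endloop
 endfacet
 facet normal -0.294 0.950 0.104
  outer loop
   vertex 1.4 3.6 4.2
   vertex 5.0 4.8 3.4
   vertex 3.8 4.8 0.0
  endloop
 endfacet
 facet normal -0.908 -0.272 0.318
  outer loop
   vertex 1.4 3.6 4.2
   vertex 0.8 2.8 1.8
   vertex 2.0 0.2 3.0
  endloop
 endfacet
 facet normal 0.285 0.346 0.894
  outer loop
   vertex 4.0 2.0 4.8
   vertex 5.0 4.8 3.4
   vertex 2.4 2.8 5.0
  endloop
 endfacet
 facet normal -0.191 -0.580 0.792
  outer loop
   vertex 4.0 2.0 4.8
   vertex 2.4 2.8 5.0
   vertex 2.0 0.2 3.0
  endloop
 endfacet
 facet normal 0.842 -0.449 -0.297
  outer loop
   vertex 4.0 2.0 4.8
   vertex 3.8 4.8 0.0
   vertex 5.0 4.8 3.4
  endloop
 endfacet
 facet normal 0.779 -0.526 -0.340
  outer loop
   vertex 4.0 2.0 4.8
   vertex 2.0 0.2 3.0
   vertex 3.8 4.8 0.0
  endloop
 endfacet
 facet normal -0.703 -0.363 0.612
  outer loop
   vertex 1.8 1.6 3.6
   vertex 2.0 0.2 3.0
   vertex 2.4 2.8 5.0
  endloop
 endfacet
 facet normal -0.874 -0.291 0.389
  outer loop
   vertex 1.8 1.6 3.6
   vertex 1.4 3.6 4.2
   vertex 2.0 0.2 3.0
  endloop
 endfacet
 facet normal -0.736 -0.325 0.594
  outer loop
   vertex 1.8 1.6 3.6
   vertex 2.4 2.8 5.0
   vertex 1.4 3.6 4.2
  endloop
 endfacet
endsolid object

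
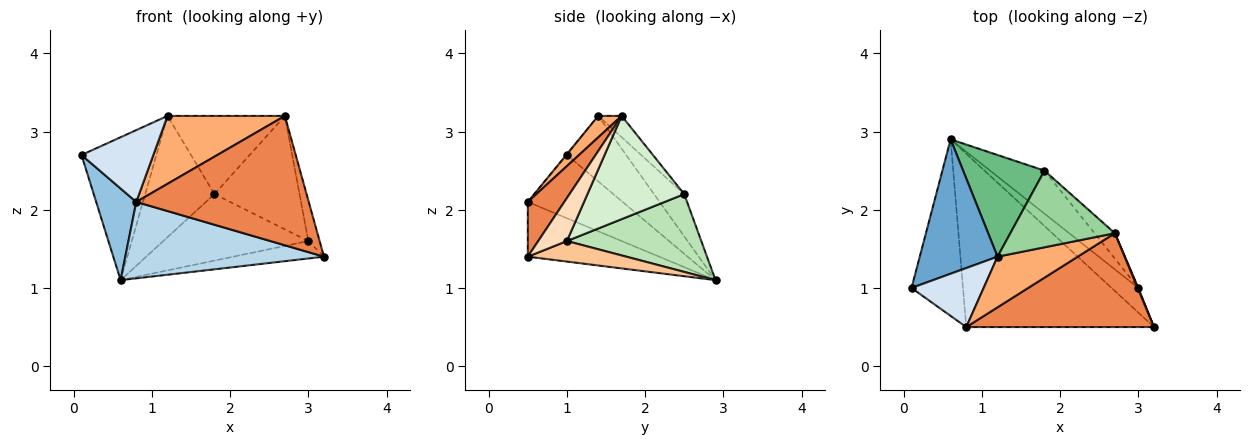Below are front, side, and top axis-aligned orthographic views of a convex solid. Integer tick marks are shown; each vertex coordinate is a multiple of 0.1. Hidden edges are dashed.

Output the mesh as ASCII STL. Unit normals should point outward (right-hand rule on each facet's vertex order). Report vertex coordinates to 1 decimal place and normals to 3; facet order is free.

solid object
 facet normal -0.499 0.631 0.594
  outer loop
   vertex 1.2 1.4 3.2
   vertex 0.6 2.9 1.1
   vertex 0.1 1.0 2.7
  endloop
 endfacet
 facet normal -0.737 -0.311 -0.600
  outer loop
   vertex 0.8 0.5 2.1
   vertex 0.1 1.0 2.7
   vertex 0.6 2.9 1.1
  endloop
 endfacet
 facet normal -0.258 -0.390 -0.884
  outer loop
   vertex 0.8 0.5 2.1
   vertex 0.6 2.9 1.1
   vertex 3.2 0.5 1.4
  endloop
 endfacet
 facet normal -0.008 -0.773 0.635
  outer loop
   vertex 0.8 0.5 2.1
   vertex 1.2 1.4 3.2
   vertex 0.1 1.0 2.7
  endloop
 endfacet
 facet normal 0.169 -0.798 0.579
  outer loop
   vertex 0.8 0.5 2.1
   vertex 3.2 0.5 1.4
   vertex 2.7 1.7 3.2
  endloop
 endfacet
 facet normal 0.158 -0.792 0.590
  outer loop
   vertex 0.8 0.5 2.1
   vertex 2.7 1.7 3.2
   vertex 1.2 1.4 3.2
  endloop
 endfacet
 facet normal 0.531 0.489 -0.692
  outer loop
   vertex 3.0 1.0 1.6
   vertex 3.2 0.5 1.4
   vertex 0.6 2.9 1.1
  endloop
 endfacet
 facet normal 0.930 0.366 0.014
  outer loop
   vertex 3.0 1.0 1.6
   vertex 2.7 1.7 3.2
   vertex 3.2 0.5 1.4
  endloop
 endfacet
 facet normal -0.317 0.727 0.610
  outer loop
   vertex 1.8 2.5 2.2
   vertex 0.6 2.9 1.1
   vertex 1.2 1.4 3.2
  endloop
 endfacet
 facet normal -0.141 0.707 0.693
  outer loop
   vertex 1.8 2.5 2.2
   vertex 1.2 1.4 3.2
   vertex 2.7 1.7 3.2
  endloop
 endfacet
 facet normal 0.614 0.663 -0.429
  outer loop
   vertex 1.8 2.5 2.2
   vertex 3.0 1.0 1.6
   vertex 0.6 2.9 1.1
  endloop
 endfacet
 facet normal 0.743 0.653 -0.146
  outer loop
   vertex 1.8 2.5 2.2
   vertex 2.7 1.7 3.2
   vertex 3.0 1.0 1.6
  endloop
 endfacet
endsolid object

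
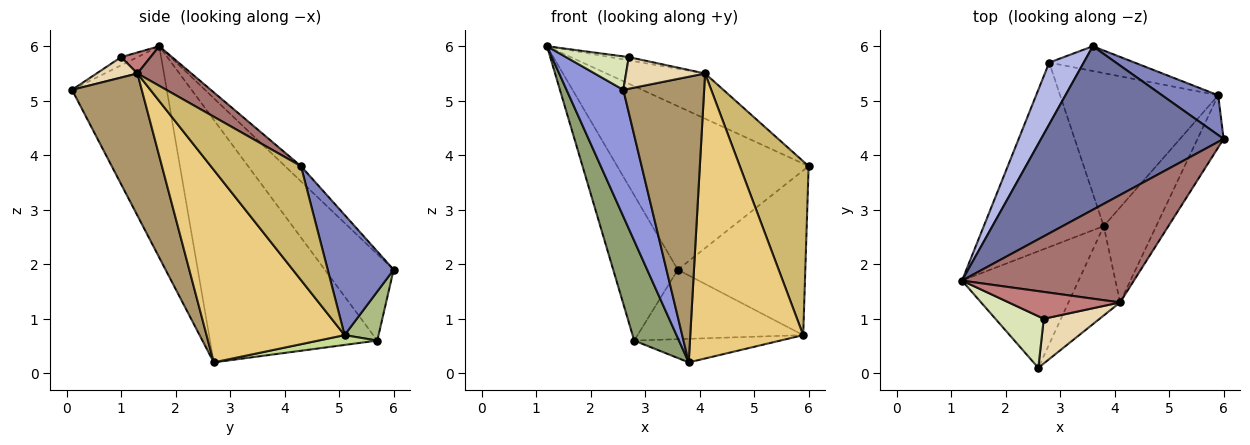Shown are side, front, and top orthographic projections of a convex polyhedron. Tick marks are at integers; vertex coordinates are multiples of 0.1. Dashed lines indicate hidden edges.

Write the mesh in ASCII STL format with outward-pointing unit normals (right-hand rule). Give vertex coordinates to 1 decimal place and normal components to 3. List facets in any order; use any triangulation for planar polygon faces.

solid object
 facet normal -0.059 0.706 0.706
  outer loop
   vertex 3.6 6.0 1.9
   vertex 1.2 1.7 6.0
   vertex 6.0 4.3 3.8
  endloop
 endfacet
 facet normal 0.449 0.868 0.210
  outer loop
   vertex 5.9 5.1 0.7
   vertex 3.6 6.0 1.9
   vertex 6.0 4.3 3.8
  endloop
 endfacet
 facet normal -0.775 -0.465 -0.428
  outer loop
   vertex 2.6 0.1 5.2
   vertex 1.2 1.7 6.0
   vertex 3.8 2.7 0.2
  endloop
 endfacet
 facet normal -0.700 0.657 0.279
  outer loop
   vertex 2.8 5.7 0.6
   vertex 1.2 1.7 6.0
   vertex 3.6 6.0 1.9
  endloop
 endfacet
 facet normal -0.872 -0.233 -0.431
  outer loop
   vertex 2.8 5.7 0.6
   vertex 3.8 2.7 0.2
   vertex 1.2 1.7 6.0
  endloop
 endfacet
 facet normal 0.190 0.925 -0.330
  outer loop
   vertex 2.8 5.7 0.6
   vertex 3.6 6.0 1.9
   vertex 5.9 5.1 0.7
  endloop
 endfacet
 facet normal 0.061 0.152 -0.986
  outer loop
   vertex 2.8 5.7 0.6
   vertex 5.9 5.1 0.7
   vertex 3.8 2.7 0.2
  endloop
 endfacet
 facet normal -0.140 -0.538 0.831
  outer loop
   vertex 2.7 1.0 5.8
   vertex 1.2 1.7 6.0
   vertex 2.6 0.1 5.2
  endloop
 endfacet
 facet normal 0.636 -0.737 -0.231
  outer loop
   vertex 4.1 1.3 5.5
   vertex 2.6 0.1 5.2
   vertex 3.8 2.7 0.2
  endloop
 endfacet
 facet normal 0.782 -0.597 -0.179
  outer loop
   vertex 4.1 1.3 5.5
   vertex 5.9 5.1 0.7
   vertex 6.0 4.3 3.8
  endloop
 endfacet
 facet normal 0.757 -0.620 -0.207
  outer loop
   vertex 4.1 1.3 5.5
   vertex 3.8 2.7 0.2
   vertex 5.9 5.1 0.7
  endloop
 endfacet
 facet normal 0.286 -0.553 0.782
  outer loop
   vertex 4.1 1.3 5.5
   vertex 2.7 1.0 5.8
   vertex 2.6 0.1 5.2
  endloop
 endfacet
 facet normal 0.208 0.379 0.902
  outer loop
   vertex 4.1 1.3 5.5
   vertex 6.0 4.3 3.8
   vertex 1.2 1.7 6.0
  endloop
 endfacet
 facet normal 0.184 0.116 0.976
  outer loop
   vertex 4.1 1.3 5.5
   vertex 1.2 1.7 6.0
   vertex 2.7 1.0 5.8
  endloop
 endfacet
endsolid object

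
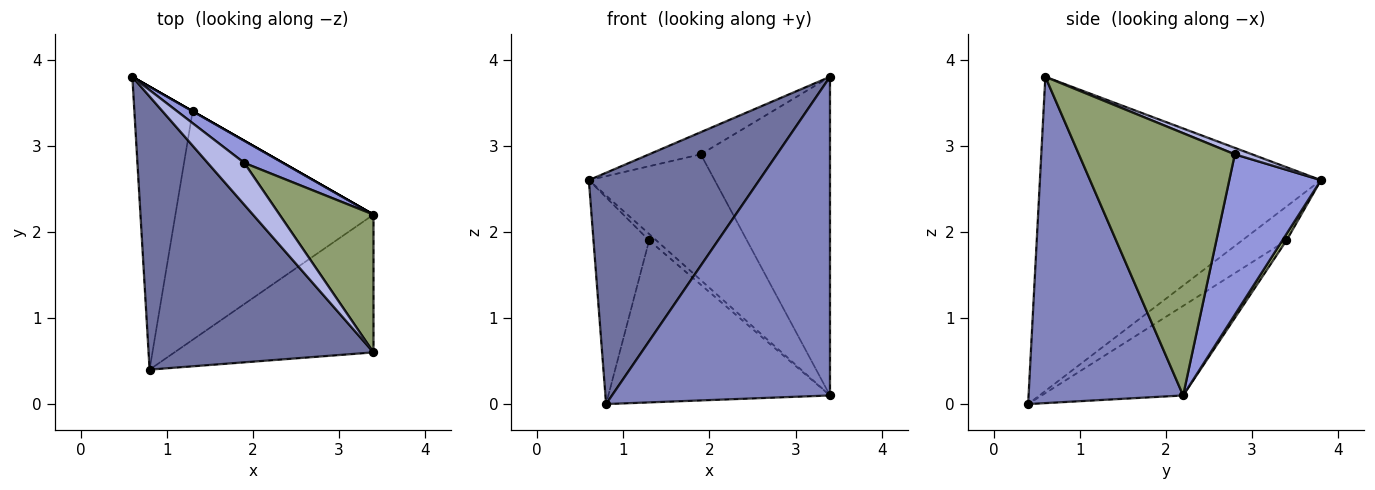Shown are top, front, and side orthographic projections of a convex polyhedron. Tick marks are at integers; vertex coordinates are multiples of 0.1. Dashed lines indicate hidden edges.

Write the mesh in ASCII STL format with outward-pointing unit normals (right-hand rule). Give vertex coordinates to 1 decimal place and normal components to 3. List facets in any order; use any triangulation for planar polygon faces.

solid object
 facet normal -0.729 -0.442 0.522
  outer loop
   vertex 3.4 0.6 3.8
   vertex 0.6 3.8 2.6
   vertex 0.8 0.4 0.0
  endloop
 endfacet
 facet normal 0.545 -0.769 -0.333
  outer loop
   vertex 3.4 0.6 3.8
   vertex 0.8 0.4 0.0
   vertex 3.4 2.2 0.1
  endloop
 endfacet
 facet normal 0.583 0.800 0.141
  outer loop
   vertex 1.9 2.8 2.9
   vertex 3.4 2.2 0.1
   vertex 0.6 3.8 2.6
  endloop
 endfacet
 facet normal 0.154 0.462 0.873
  outer loop
   vertex 1.9 2.8 2.9
   vertex 0.6 3.8 2.6
   vertex 3.4 0.6 3.8
  endloop
 endfacet
 facet normal 0.742 0.615 0.266
  outer loop
   vertex 1.9 2.8 2.9
   vertex 3.4 0.6 3.8
   vertex 3.4 2.2 0.1
  endloop
 endfacet
 facet normal 0.496 0.868 0.000
  outer loop
   vertex 1.3 3.4 1.9
   vertex 0.6 3.8 2.6
   vertex 3.4 2.2 0.1
  endloop
 endfacet
 facet normal -0.426 0.534 -0.731
  outer loop
   vertex 1.3 3.4 1.9
   vertex 0.8 0.4 0.0
   vertex 0.6 3.8 2.6
  endloop
 endfacet
 facet normal -0.346 0.542 -0.765
  outer loop
   vertex 1.3 3.4 1.9
   vertex 3.4 2.2 0.1
   vertex 0.8 0.4 0.0
  endloop
 endfacet
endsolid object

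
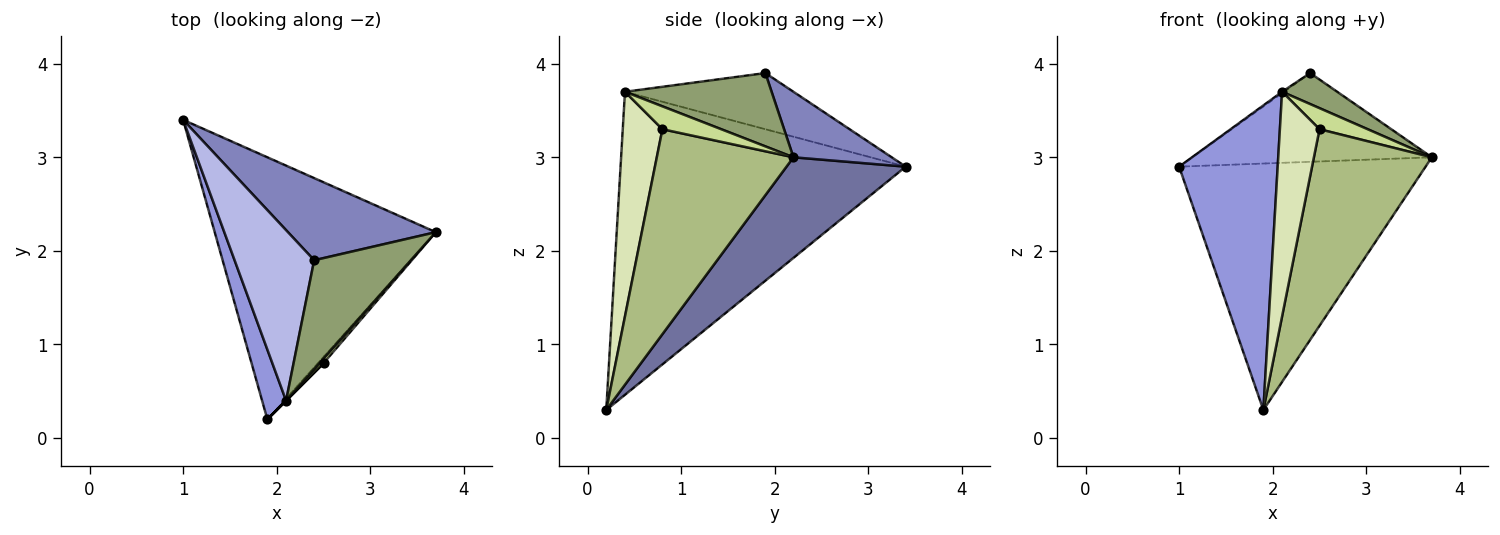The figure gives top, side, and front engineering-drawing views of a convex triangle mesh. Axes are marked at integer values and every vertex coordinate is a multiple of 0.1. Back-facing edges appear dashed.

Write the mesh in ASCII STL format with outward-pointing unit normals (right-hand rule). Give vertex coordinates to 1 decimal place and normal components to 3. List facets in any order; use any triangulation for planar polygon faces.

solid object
 facet normal 0.315 0.650 -0.691
  outer loop
   vertex 1.9 0.2 0.3
   vertex 1.0 3.4 2.9
   vertex 3.7 2.2 3.0
  endloop
 endfacet
 facet normal 0.288 0.703 0.651
  outer loop
   vertex 2.4 1.9 3.9
   vertex 3.7 2.2 3.0
   vertex 1.0 3.4 2.9
  endloop
 endfacet
 facet normal -0.943 -0.326 0.075
  outer loop
   vertex 2.1 0.4 3.7
   vertex 1.0 3.4 2.9
   vertex 1.9 0.2 0.3
  endloop
 endfacet
 facet normal -0.577 0.006 0.817
  outer loop
   vertex 2.1 0.4 3.7
   vertex 2.4 1.9 3.9
   vertex 1.0 3.4 2.9
  endloop
 endfacet
 facet normal 0.589 -0.221 0.777
  outer loop
   vertex 2.1 0.4 3.7
   vertex 3.7 2.2 3.0
   vertex 2.4 1.9 3.9
  endloop
 endfacet
 facet normal 0.757 -0.653 -0.021
  outer loop
   vertex 2.5 0.8 3.3
   vertex 1.9 0.2 0.3
   vertex 3.7 2.2 3.0
  endloop
 endfacet
 facet normal 0.766 -0.627 0.139
  outer loop
   vertex 2.5 0.8 3.3
   vertex 3.7 2.2 3.0
   vertex 2.1 0.4 3.7
  endloop
 endfacet
 facet normal 0.707 -0.707 0.000
  outer loop
   vertex 2.5 0.8 3.3
   vertex 2.1 0.4 3.7
   vertex 1.9 0.2 0.3
  endloop
 endfacet
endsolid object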